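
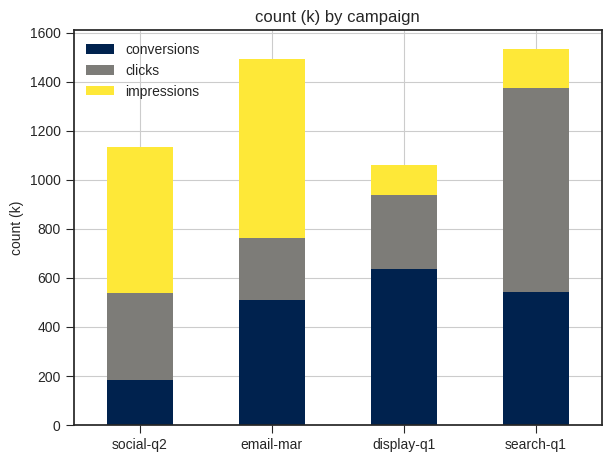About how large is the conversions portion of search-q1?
conversions top ≈ 600, bottom ≈ 0; segment ≈ 600.

≈ 600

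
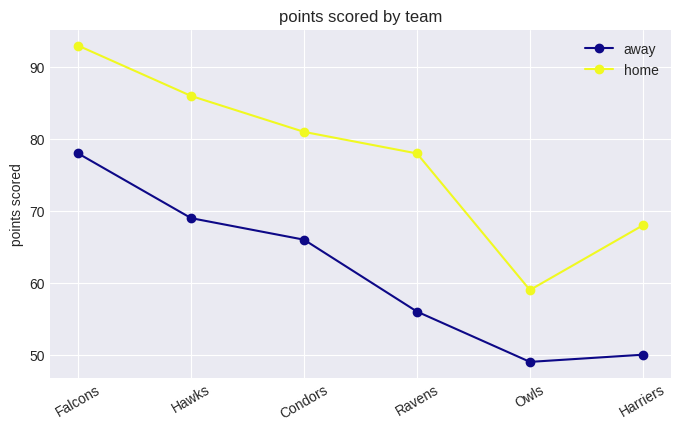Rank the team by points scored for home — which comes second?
Hawks

Top 3 for home: Falcons ≈ 95, Hawks ≈ 85, Condors ≈ 80.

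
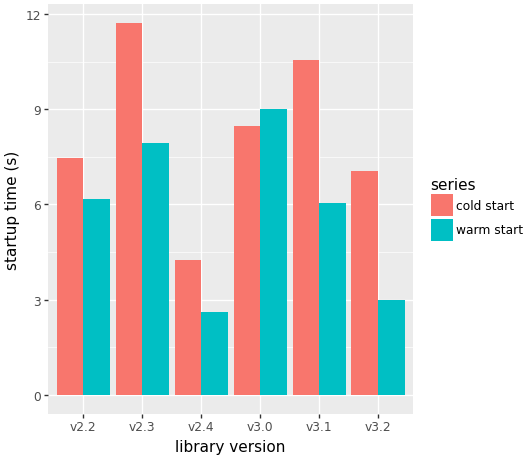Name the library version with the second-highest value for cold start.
v3.1

Top 3 for cold start: v2.3 ≈ 12, v3.1 ≈ 11, v3.0 ≈ 8.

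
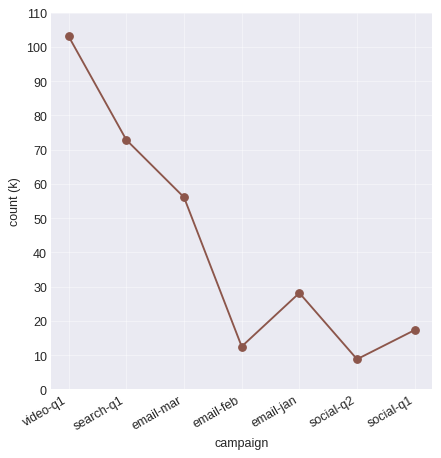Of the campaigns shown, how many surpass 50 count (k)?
Above 50: video-q1, search-q1, email-mar.

3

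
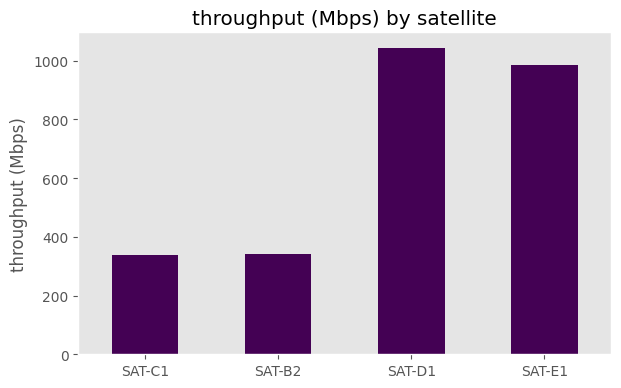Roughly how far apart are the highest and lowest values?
Max SAT-D1 ≈ 1000, min SAT-C1 ≈ 300; range ≈ 700.

≈ 700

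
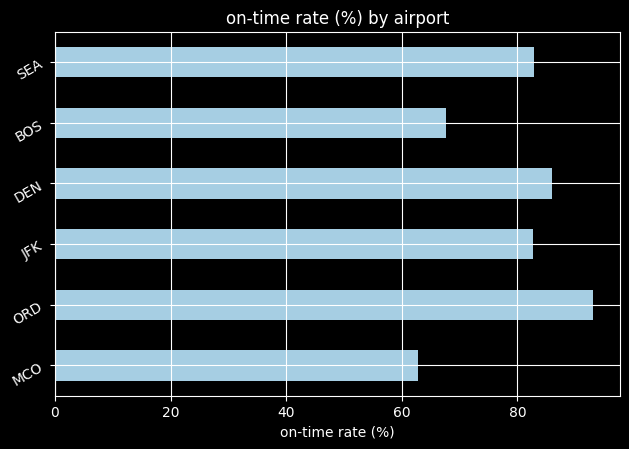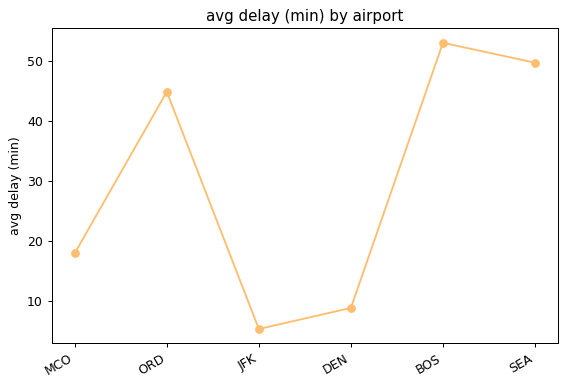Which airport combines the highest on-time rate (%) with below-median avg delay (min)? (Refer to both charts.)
Chart 2 median avg delay (min) ≈ 30; below-median airports: MCO, JFK, DEN. Among those, DEN has the highest on-time rate (%) (≈ 90).

DEN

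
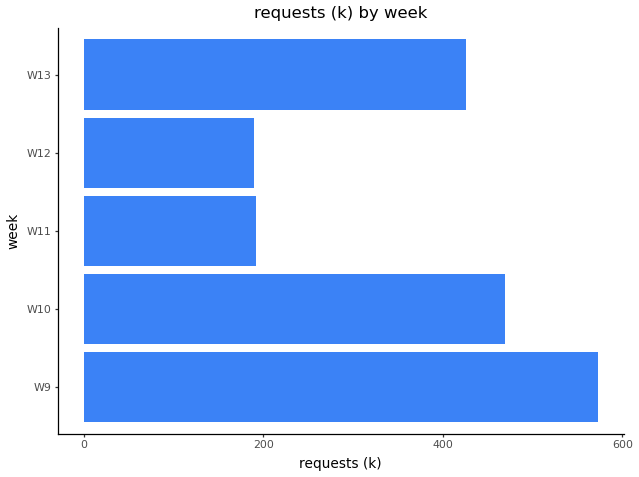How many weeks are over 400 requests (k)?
3

Above 400: W9, W10, W13.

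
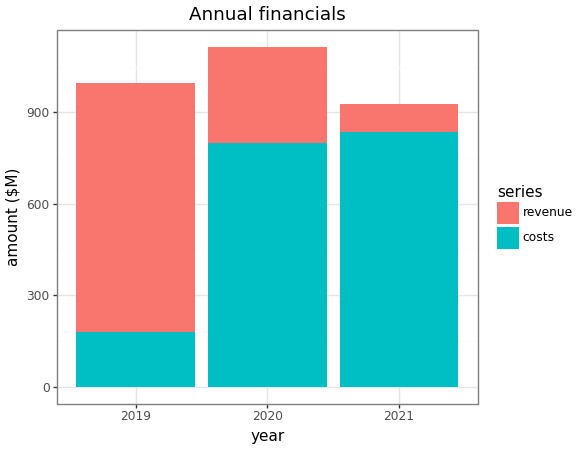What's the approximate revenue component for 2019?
≈ 800

revenue top ≈ 1000, bottom ≈ 200; segment ≈ 800.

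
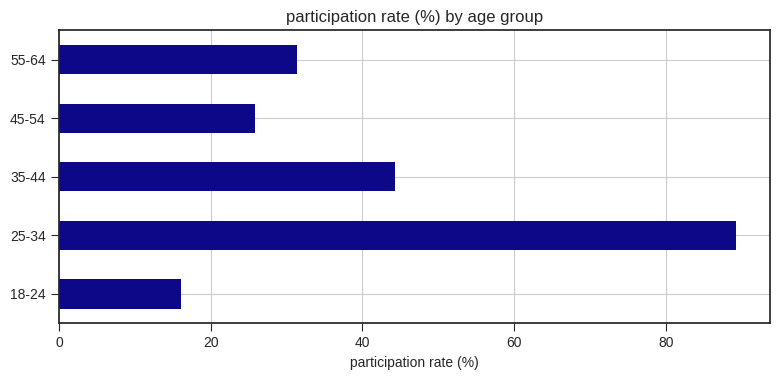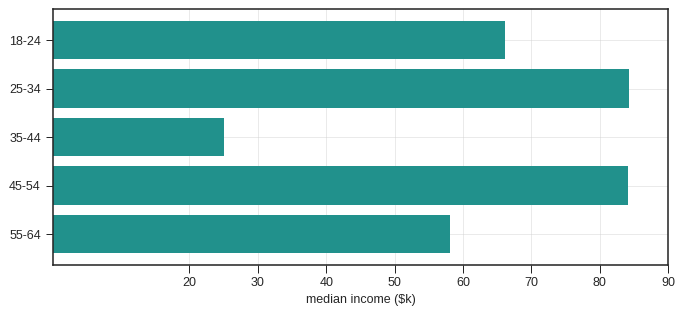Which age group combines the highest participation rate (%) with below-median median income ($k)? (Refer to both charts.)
35-44

Chart 2 median median income ($k) ≈ 70; below-median age groups: 35-44, 55-64. Among those, 35-44 has the highest participation rate (%) (≈ 40).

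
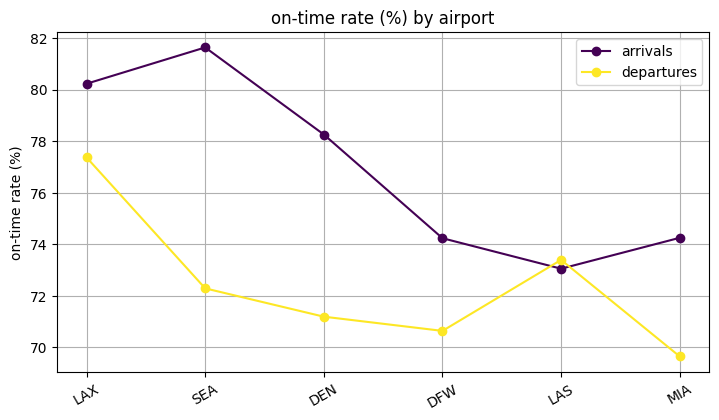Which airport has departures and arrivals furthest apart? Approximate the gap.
SEA: departures ≈ 72, arrivals ≈ 82 → gap ≈ 10. Next-largest (DEN) is only ≈ 7.

SEA, ≈ 10 %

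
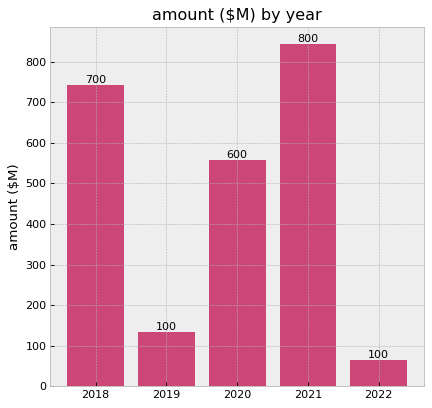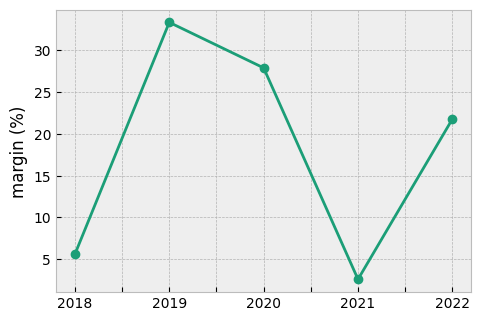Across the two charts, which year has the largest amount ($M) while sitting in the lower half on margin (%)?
Chart 2 median margin (%) ≈ 20; below-median years: 2018, 2021. Among those, 2021 has the highest amount ($M) (≈ 800).

2021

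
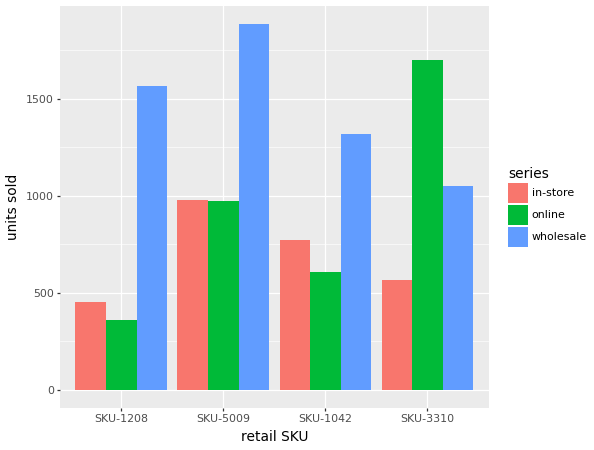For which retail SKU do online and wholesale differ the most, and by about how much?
SKU-1208: online ≈ 400, wholesale ≈ 1600 → gap ≈ 1200. Next-largest (SKU-5009) is only ≈ 800.

SKU-1208, ≈ 1200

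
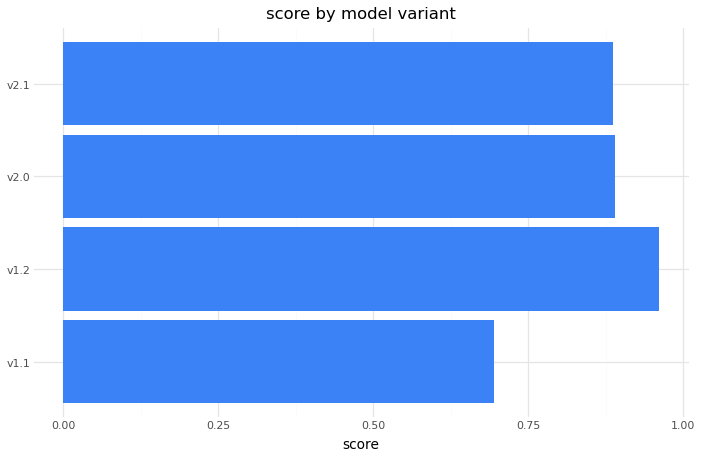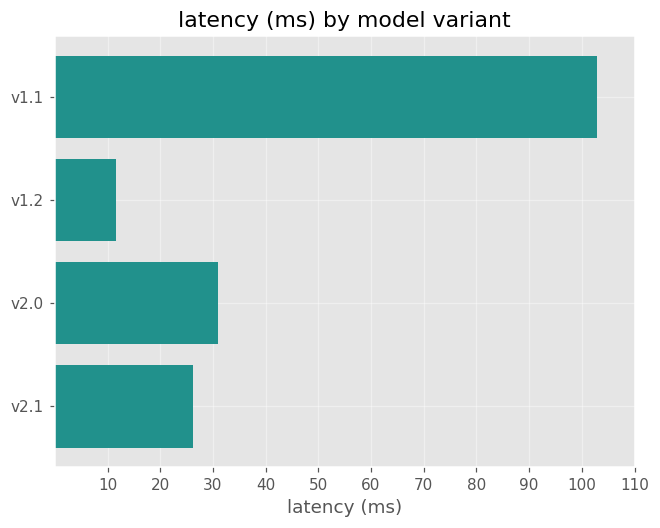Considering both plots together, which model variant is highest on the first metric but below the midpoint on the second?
Chart 2 median latency (ms) ≈ 30; below-median model variants: v1.2, v2.1. Among those, v1.2 has the highest score (≈ 1).

v1.2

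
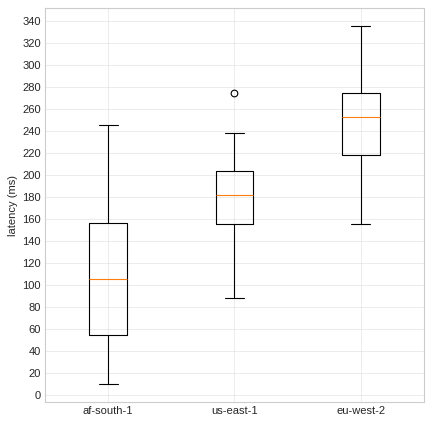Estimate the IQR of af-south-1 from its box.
Q3 ≈ 160, Q1 ≈ 60; IQR ≈ 100.

≈ 100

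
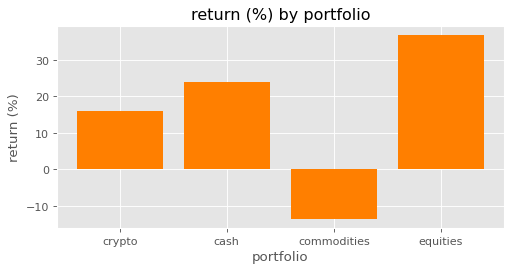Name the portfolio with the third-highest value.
crypto

Top 4: equities ≈ 35, cash ≈ 25, crypto ≈ 15, commodities ≈ -15.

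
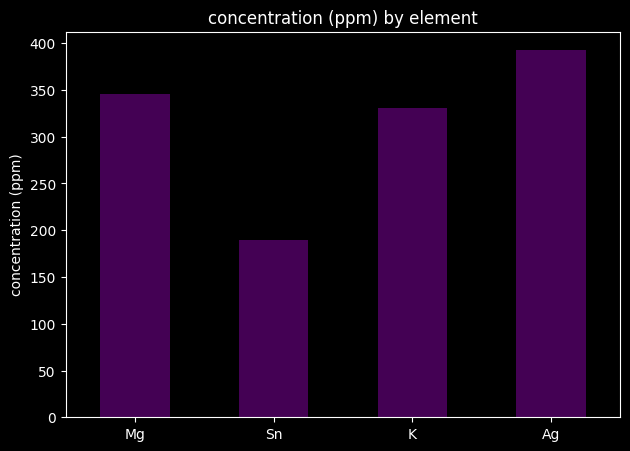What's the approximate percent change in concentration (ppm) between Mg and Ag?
≈ +14.3%

Mg ≈ 350, Ag ≈ 400; (400 − 350) / 350 ≈ +14.3%.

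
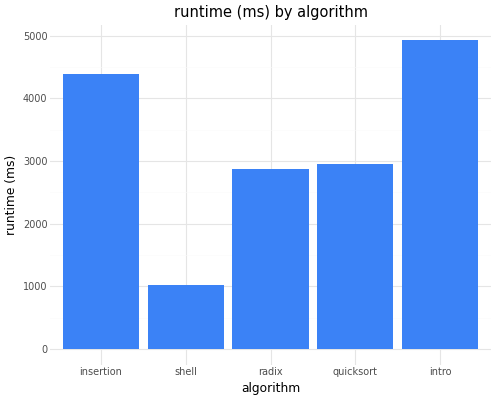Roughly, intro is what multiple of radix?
intro ≈ 5000, radix ≈ 3000; 5000/3000 ≈ 1.67.

≈ 1.67×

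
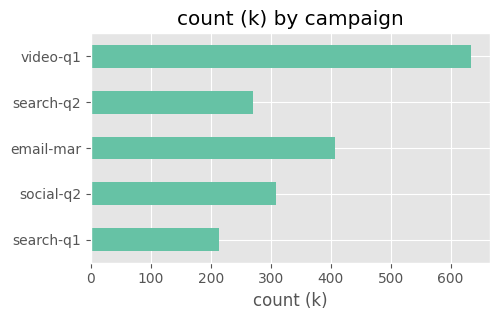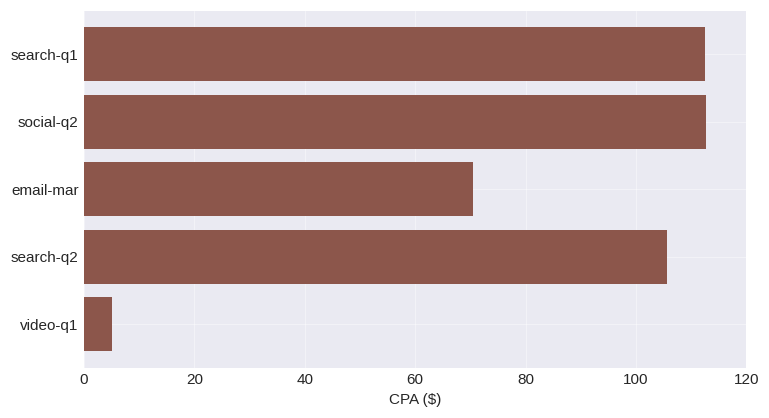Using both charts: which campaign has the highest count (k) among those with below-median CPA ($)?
video-q1

Chart 2 median CPA ($) ≈ 100; below-median campaigns: email-mar, video-q1. Among those, video-q1 has the highest count (k) (≈ 600).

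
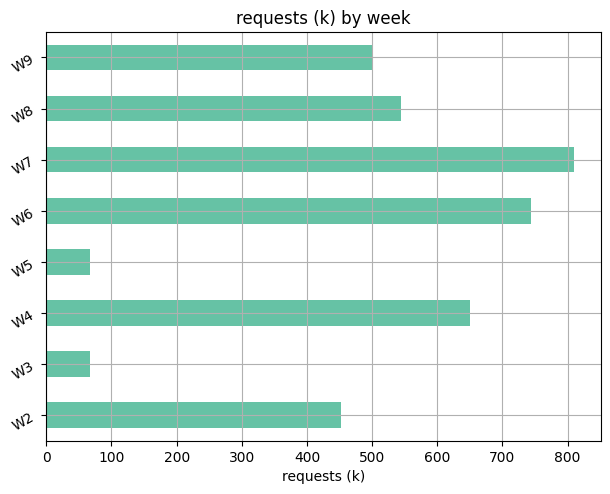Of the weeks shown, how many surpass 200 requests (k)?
Above 200: W2, W4, W6, W7, W8, W9.

6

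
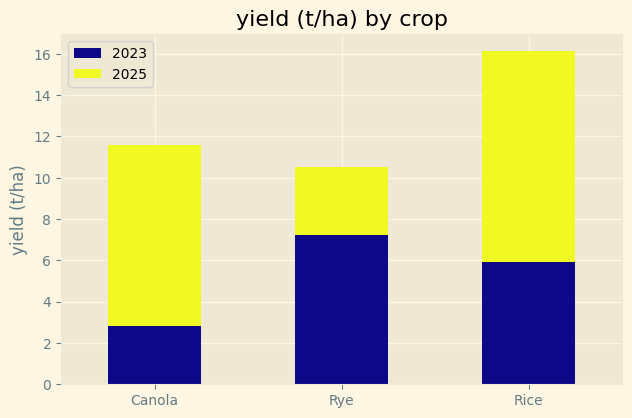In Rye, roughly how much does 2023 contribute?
2023 top ≈ 8, bottom ≈ 0; segment ≈ 8.

≈ 8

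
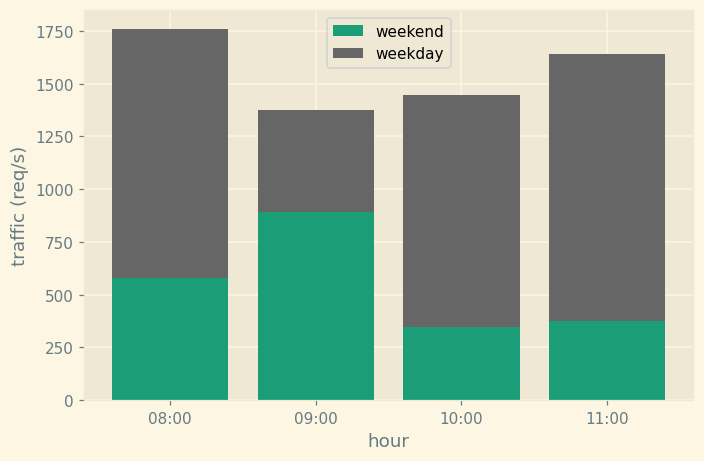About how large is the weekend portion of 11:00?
≈ 400

weekend top ≈ 400, bottom ≈ 0; segment ≈ 400.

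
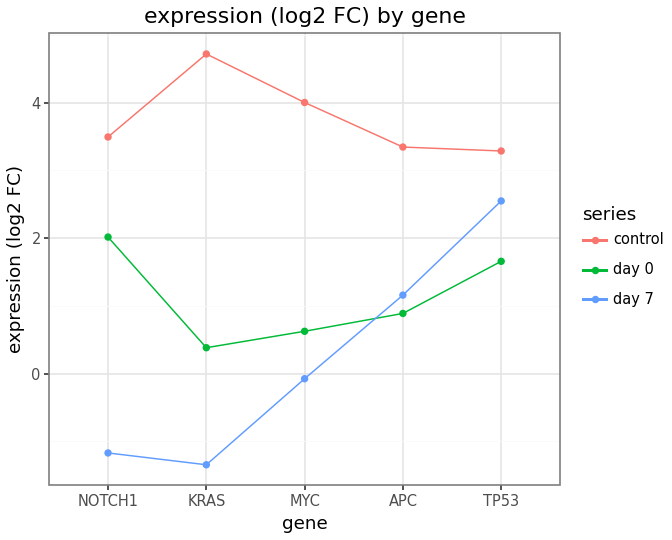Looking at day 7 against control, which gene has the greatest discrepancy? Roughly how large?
KRAS, ≈ 6 log2 FC

KRAS: day 7 ≈ -1, control ≈ 5 → gap ≈ 6. Next-largest (NOTCH1) is only ≈ 4.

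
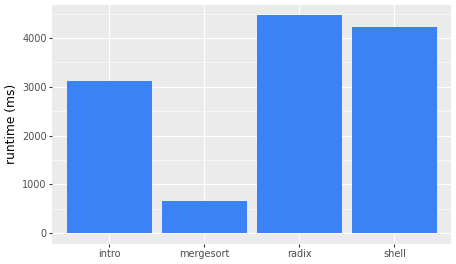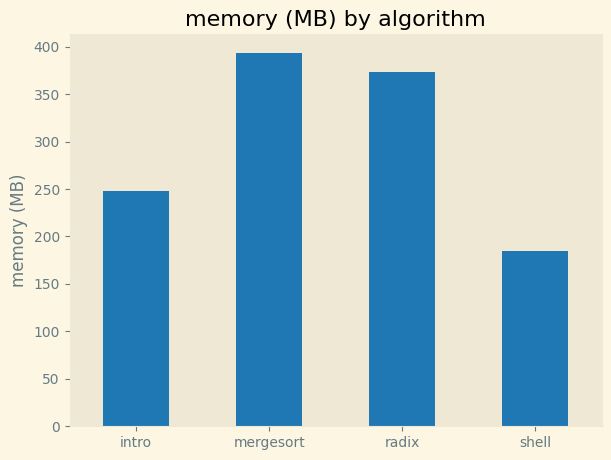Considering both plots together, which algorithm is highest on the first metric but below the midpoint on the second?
Chart 2 median memory (MB) ≈ 300; below-median algorithms: intro, shell. Among those, shell has the highest runtime (ms) (≈ 4000).

shell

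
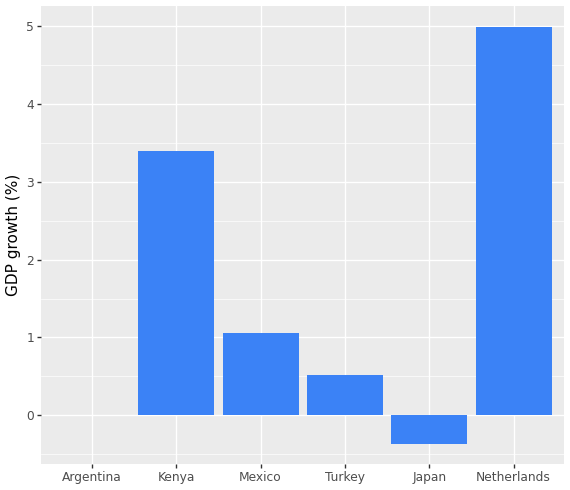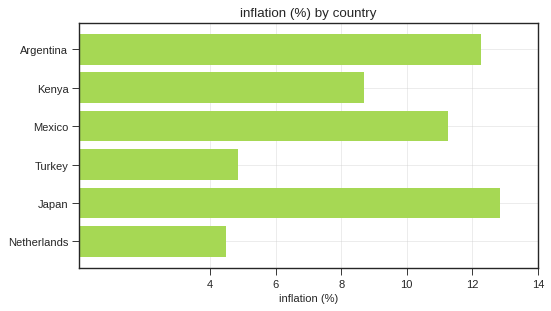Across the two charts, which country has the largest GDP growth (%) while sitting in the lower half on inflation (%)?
Netherlands

Chart 2 median inflation (%) ≈ 10; below-median countries: Kenya, Turkey, Netherlands. Among those, Netherlands has the highest GDP growth (%) (≈ 5).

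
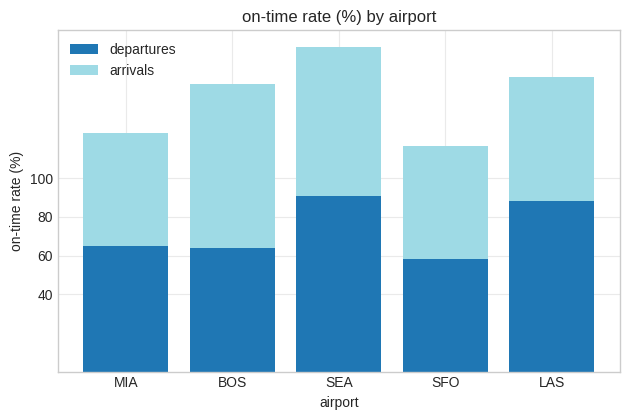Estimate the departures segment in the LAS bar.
≈ 80

departures top ≈ 80, bottom ≈ 0; segment ≈ 80.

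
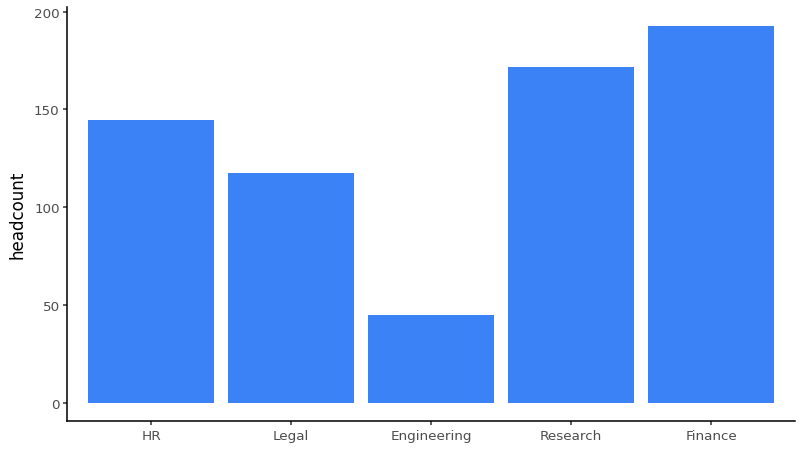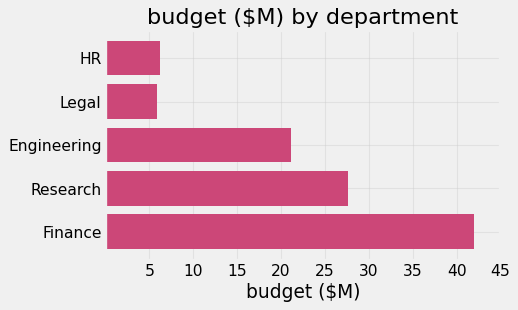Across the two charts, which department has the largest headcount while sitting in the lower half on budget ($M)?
HR

Chart 2 median budget ($M) ≈ 20; below-median departments: HR, Legal. Among those, HR has the highest headcount (≈ 140).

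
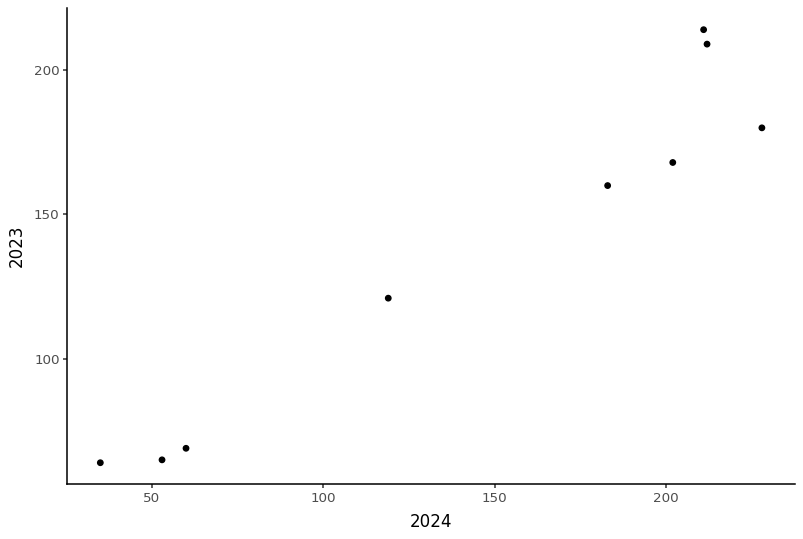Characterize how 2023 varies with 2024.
positive, strong

Points are positively correlated; strong (|r| ≈ 1.0).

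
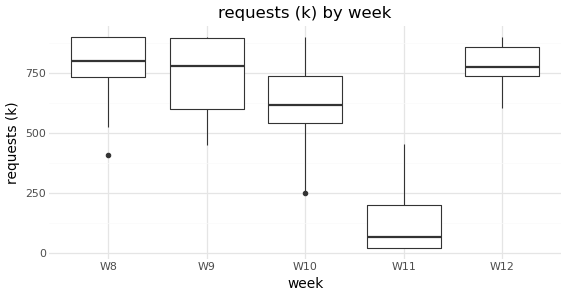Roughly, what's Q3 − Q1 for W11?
Q3 ≈ 200, Q1 ≈ 0; IQR ≈ 200.

≈ 200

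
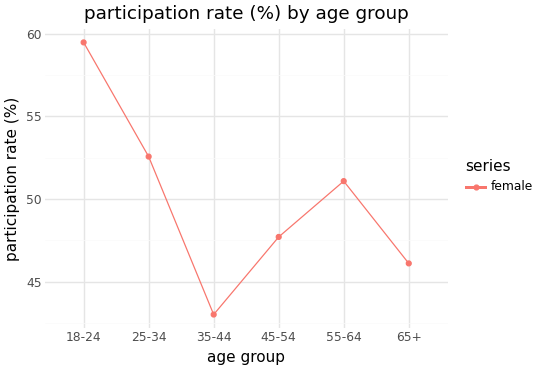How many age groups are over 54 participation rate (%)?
Above 54: 18-24.

1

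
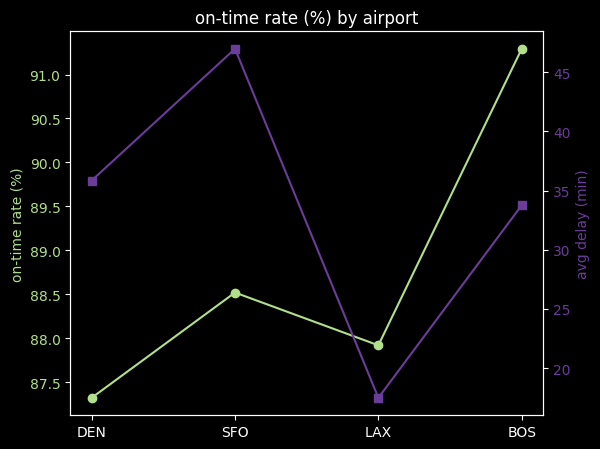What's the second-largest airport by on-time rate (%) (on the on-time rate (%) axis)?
SFO

Top 3 (on the on-time rate (%) axis): BOS ≈ 91.5, SFO ≈ 88.5, LAX ≈ 88.0.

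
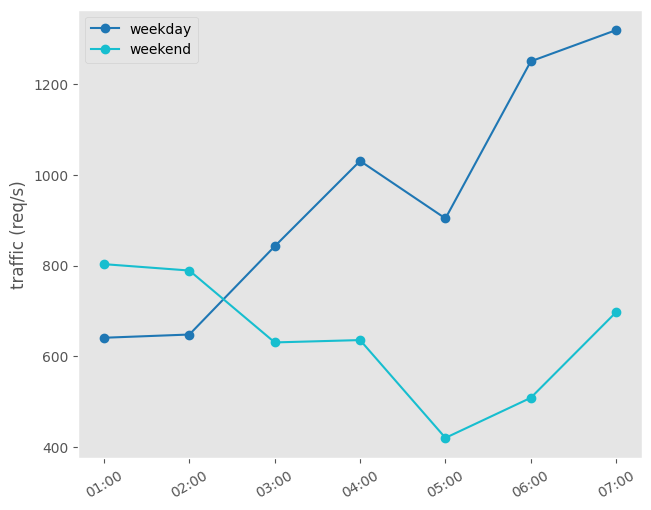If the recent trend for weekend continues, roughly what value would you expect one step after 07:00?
≈ 850

Last three: 400, 500, 700 → slope ≈ 150/step → next ≈ 850.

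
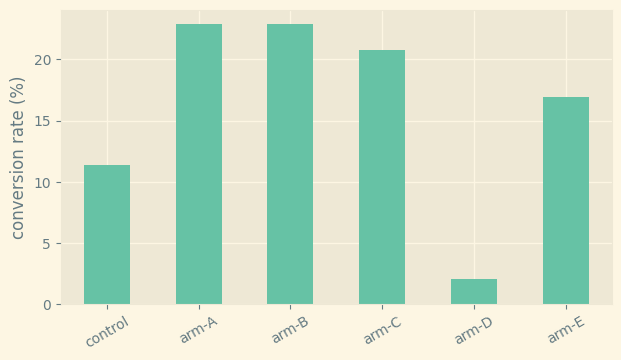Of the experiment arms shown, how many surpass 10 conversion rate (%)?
5

Above 10: control, arm-A, arm-B, arm-C, arm-E.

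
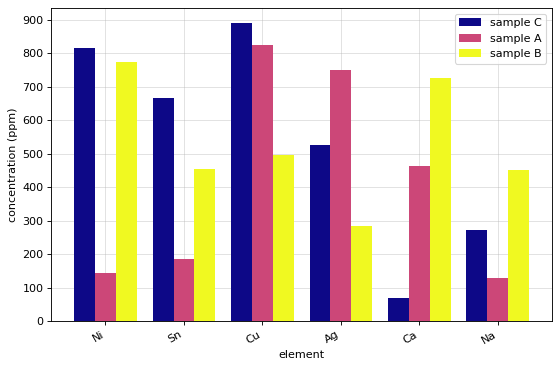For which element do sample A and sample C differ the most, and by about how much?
Ni, ≈ 700 ppm

Ni: sample A ≈ 100, sample C ≈ 800 → gap ≈ 700. Next-largest (Sn) is only ≈ 500.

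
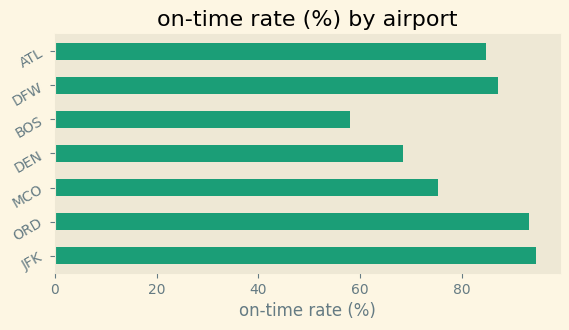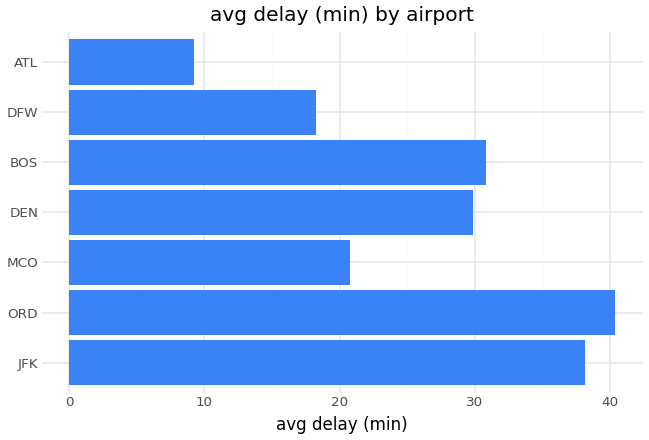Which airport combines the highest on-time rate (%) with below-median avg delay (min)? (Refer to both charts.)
DFW

Chart 2 median avg delay (min) ≈ 30; below-median airports: MCO, DFW, ATL. Among those, DFW has the highest on-time rate (%) (≈ 90).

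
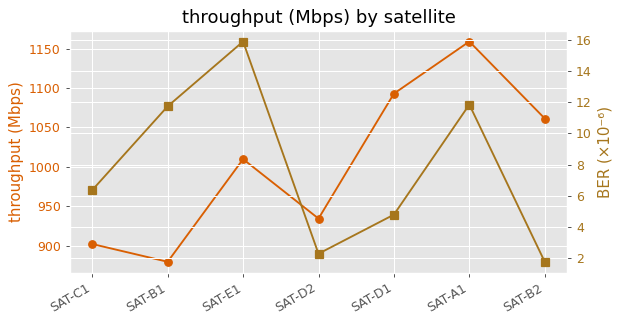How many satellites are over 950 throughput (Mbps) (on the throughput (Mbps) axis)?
Above 950: SAT-E1, SAT-D1, SAT-A1, SAT-B2.

4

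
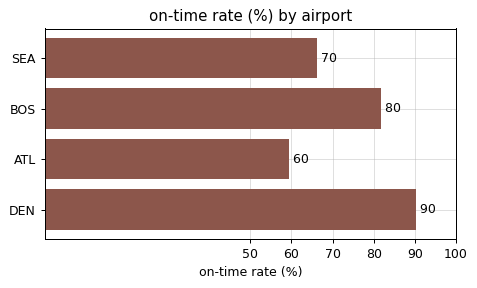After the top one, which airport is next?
BOS

Top 3: DEN ≈ 90, BOS ≈ 80, SEA ≈ 70.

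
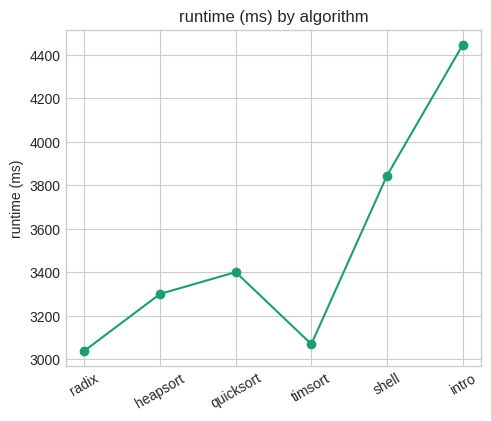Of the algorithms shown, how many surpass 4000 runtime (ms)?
Above 4000: intro.

1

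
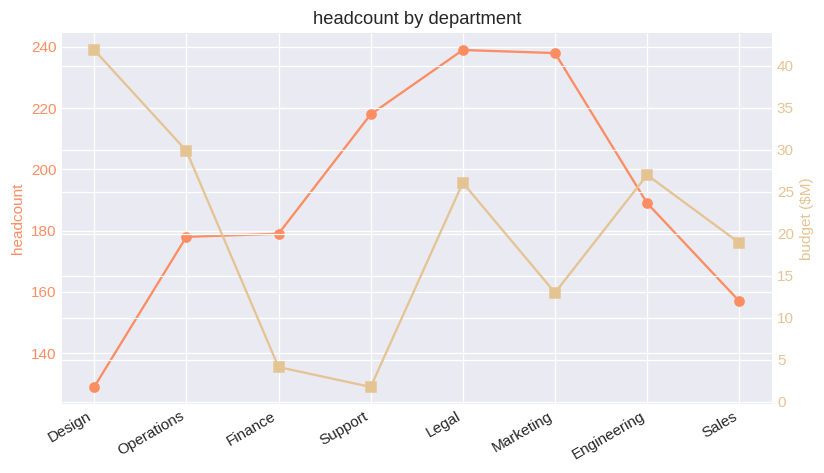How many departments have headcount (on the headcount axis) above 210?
3

Above 210: Support, Legal, Marketing.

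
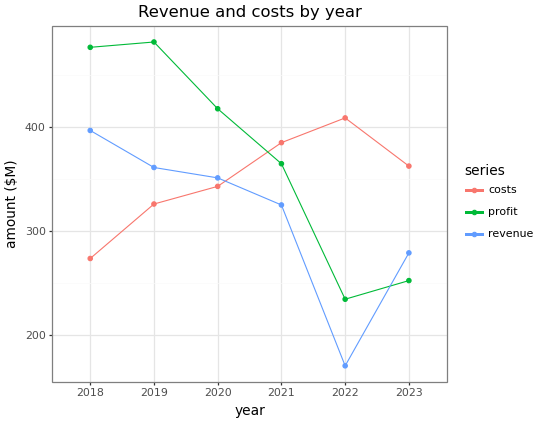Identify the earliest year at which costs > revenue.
2020: costs ≈ 350 vs revenue ≈ 350 (not yet); 2021: costs ≈ 400 vs revenue ≈ 300 (first crossover).

2021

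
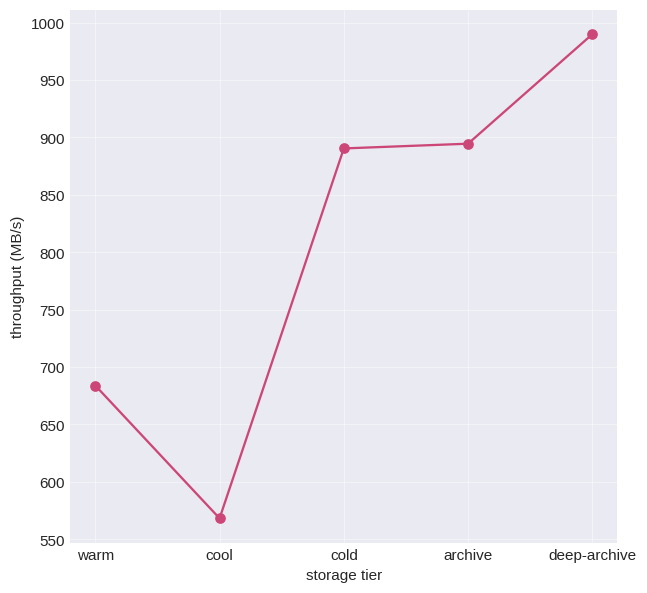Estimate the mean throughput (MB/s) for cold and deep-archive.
(900 + 1000) / 2 ≈ 950.

≈ 950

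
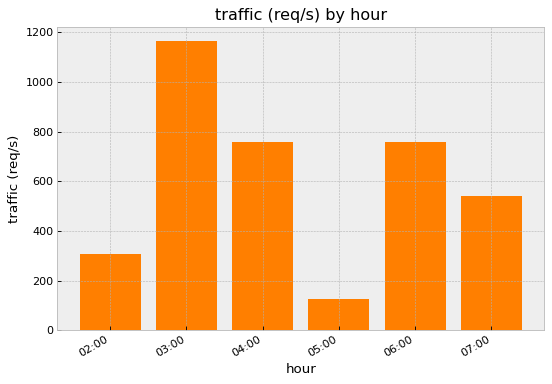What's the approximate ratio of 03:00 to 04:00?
03:00 ≈ 1200, 04:00 ≈ 800; 1200/800 ≈ 1.5.

≈ 1.5×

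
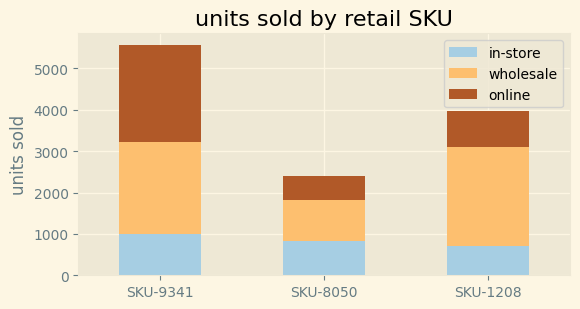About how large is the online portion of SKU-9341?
online top ≈ 5500, bottom ≈ 3000; segment ≈ 2500.

≈ 2500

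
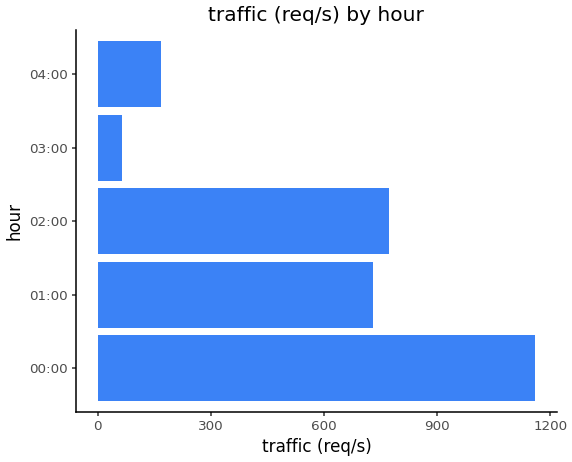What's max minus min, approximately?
≈ 1100

Max 00:00 ≈ 1200, min 03:00 ≈ 100; range ≈ 1100.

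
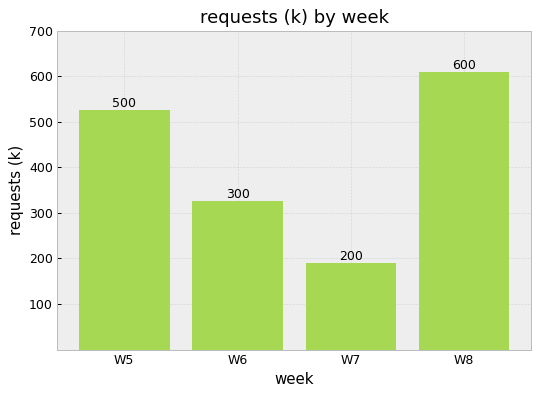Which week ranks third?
Top 4: W8 ≈ 600, W5 ≈ 500, W6 ≈ 300, W7 ≈ 200.

W6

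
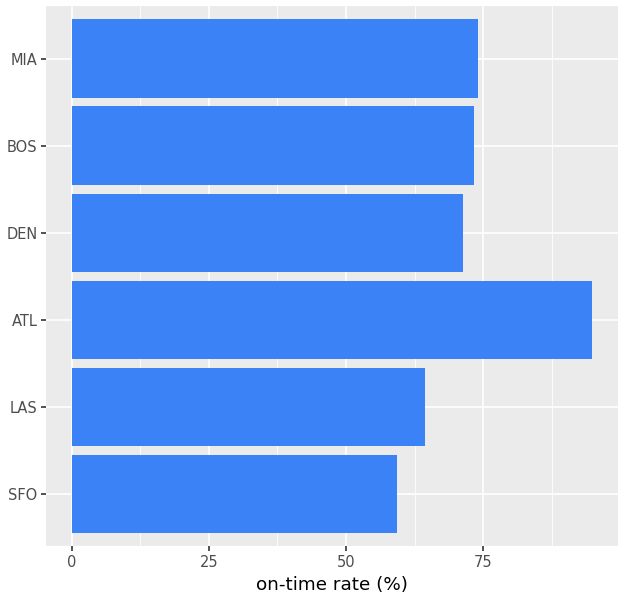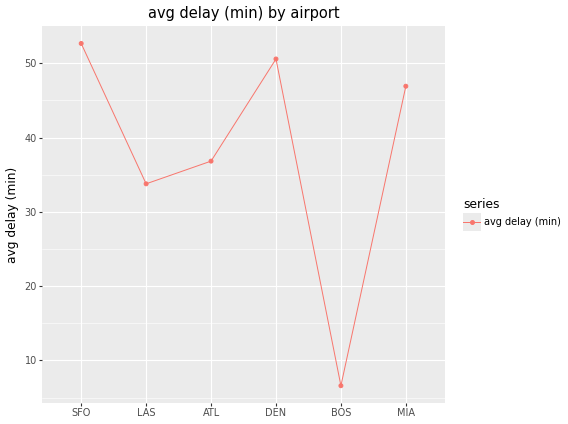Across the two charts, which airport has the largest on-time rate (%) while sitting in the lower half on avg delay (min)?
Chart 2 median avg delay (min) ≈ 40; below-median airports: LAS, ATL, BOS. Among those, ATL has the highest on-time rate (%) (≈ 90).

ATL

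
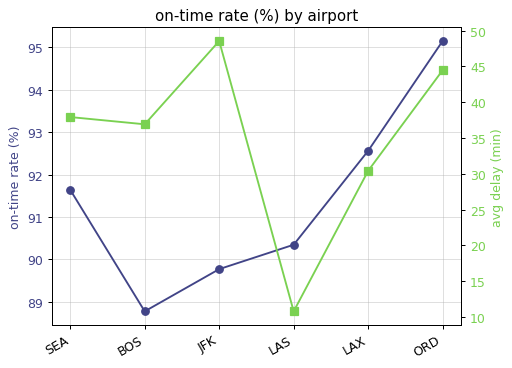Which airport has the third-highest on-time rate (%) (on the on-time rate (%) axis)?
Top 4 (on the on-time rate (%) axis): ORD ≈ 95, LAX ≈ 93, SEA ≈ 92, LAS ≈ 90.

SEA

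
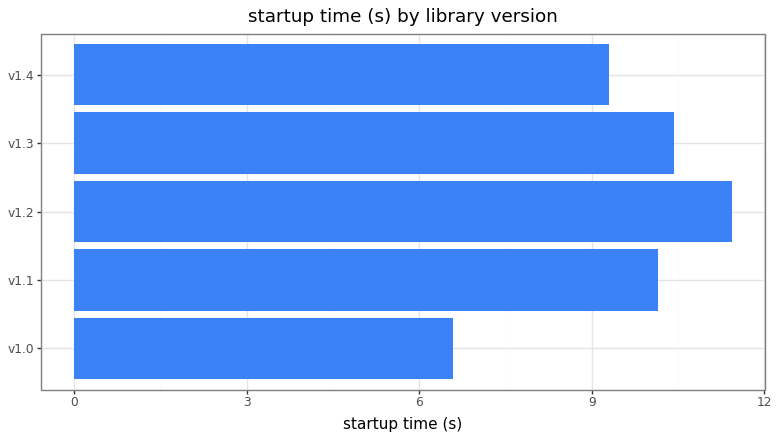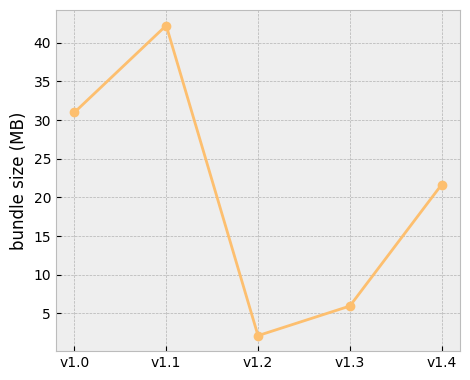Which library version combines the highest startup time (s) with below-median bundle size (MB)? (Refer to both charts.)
v1.2

Chart 2 median bundle size (MB) ≈ 20; below-median library versions: v1.2, v1.3. Among those, v1.2 has the highest startup time (s) (≈ 12).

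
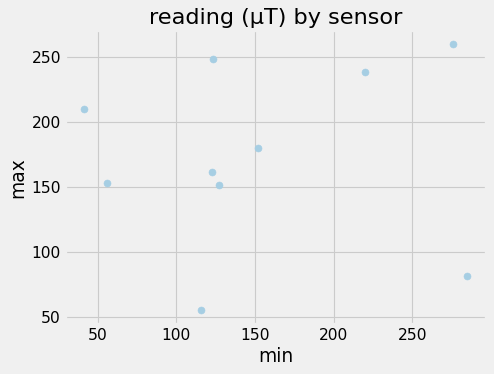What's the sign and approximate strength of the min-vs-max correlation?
no clear correlation

Points are roughly uncorrelated; weak (|r| ≈ 0.1).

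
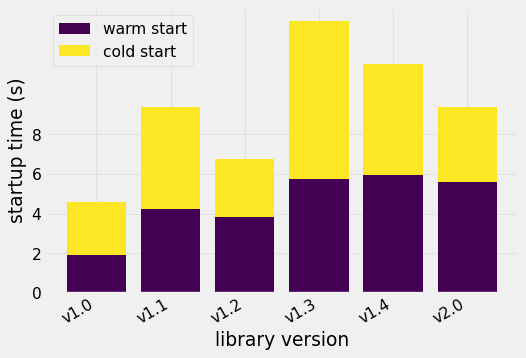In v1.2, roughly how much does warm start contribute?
≈ 4

warm start top ≈ 4, bottom ≈ 0; segment ≈ 4.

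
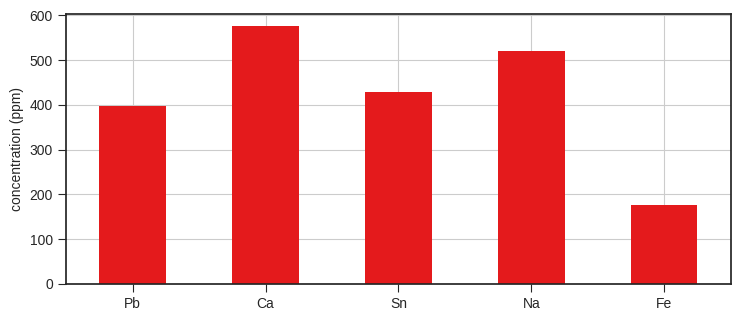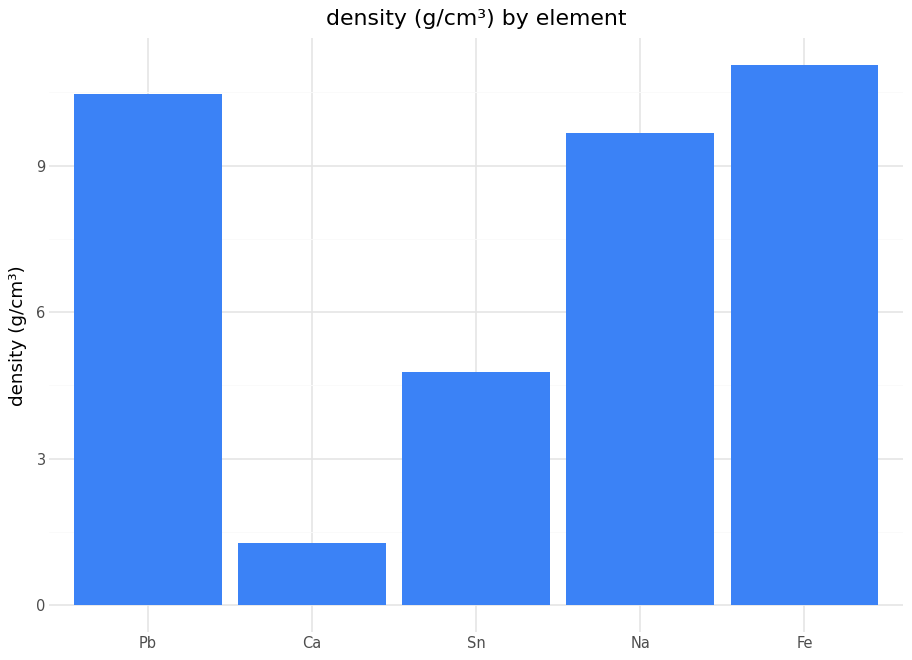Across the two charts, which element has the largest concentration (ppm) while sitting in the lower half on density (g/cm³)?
Ca

Chart 2 median density (g/cm³) ≈ 10; below-median elements: Ca, Sn. Among those, Ca has the highest concentration (ppm) (≈ 600).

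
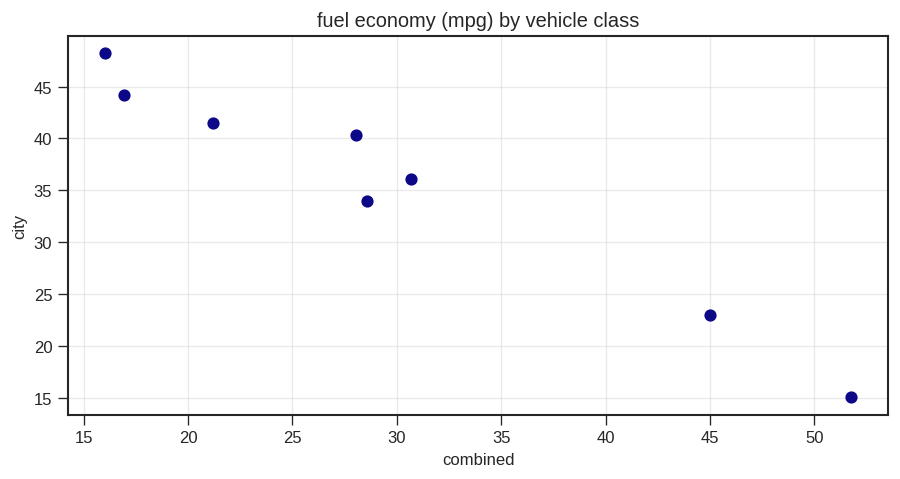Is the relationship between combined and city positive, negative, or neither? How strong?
negative, strong

Points are negatively correlated; strong (|r| ≈ 1.0).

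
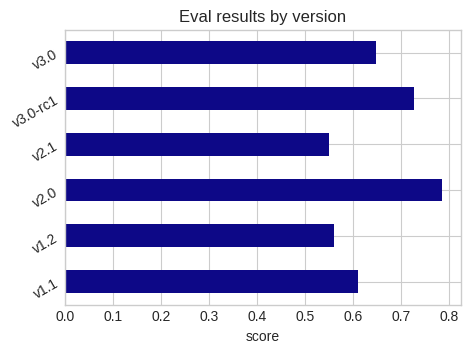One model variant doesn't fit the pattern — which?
v2.0 ≈ 0.8; the rest sit between ≈ 0.6 and ≈ 0.7.

v2.0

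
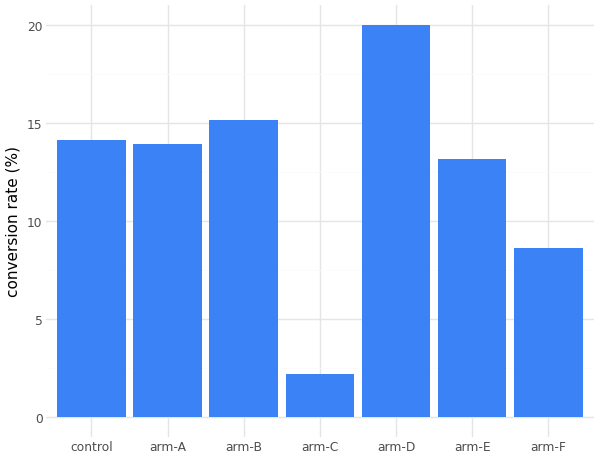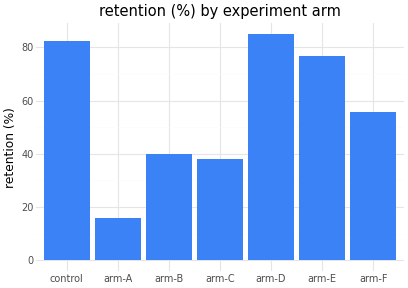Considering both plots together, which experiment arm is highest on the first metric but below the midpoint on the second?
arm-B

Chart 2 median retention (%) ≈ 60; below-median experiment arms: arm-A, arm-B, arm-C. Among those, arm-B has the highest conversion rate (%) (≈ 16).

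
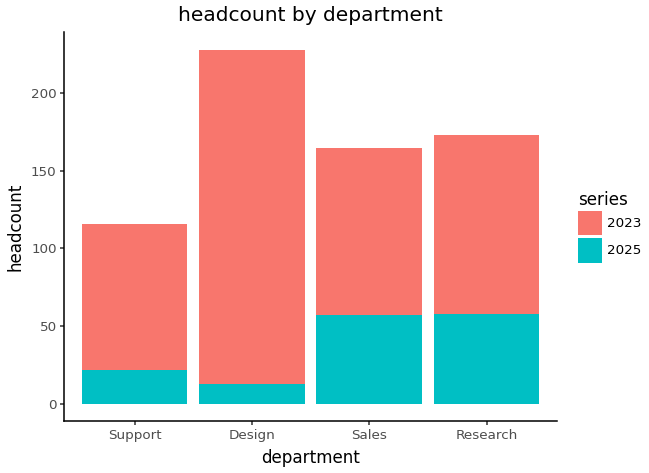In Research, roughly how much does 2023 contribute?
≈ 120

2023 top ≈ 180, bottom ≈ 60; segment ≈ 120.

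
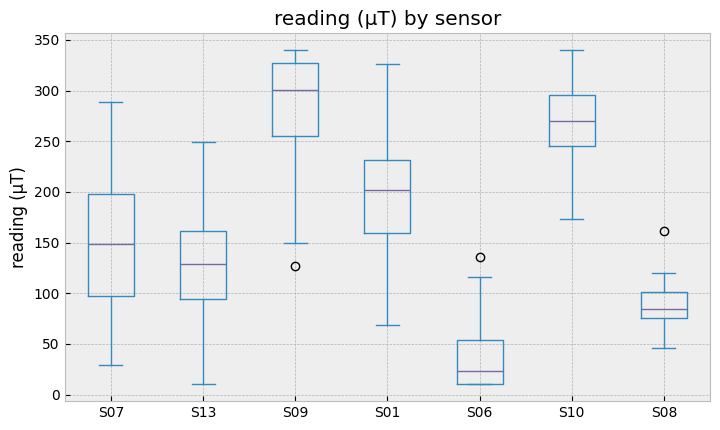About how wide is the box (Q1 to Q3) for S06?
Q3 ≈ 50, Q1 ≈ 0; IQR ≈ 50.

≈ 50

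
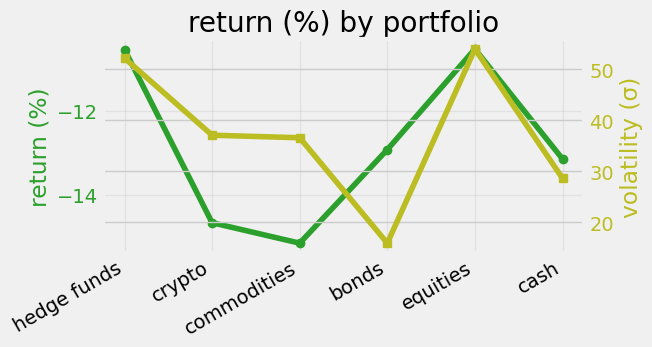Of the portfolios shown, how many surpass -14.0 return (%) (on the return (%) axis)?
4

Above -14.0: hedge funds, bonds, equities, cash.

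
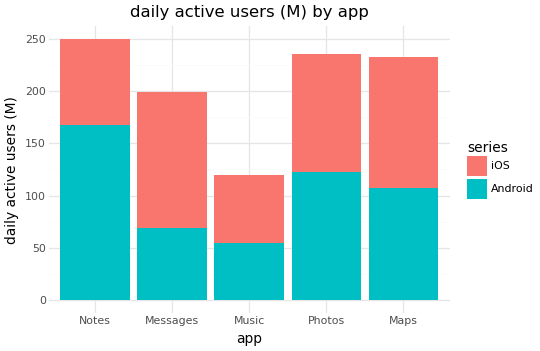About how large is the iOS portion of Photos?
iOS top ≈ 225, bottom ≈ 125; segment ≈ 100.

≈ 100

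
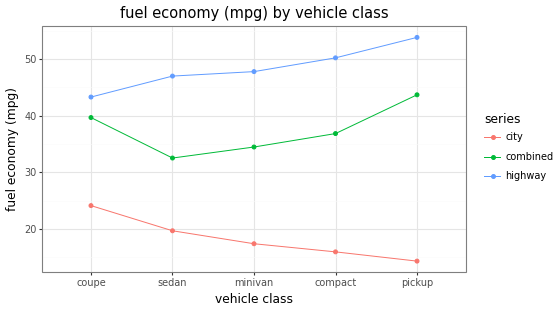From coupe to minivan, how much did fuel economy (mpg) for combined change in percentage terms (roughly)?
≈ -12.5%

coupe ≈ 40, minivan ≈ 35; (35 − 40) / 40 ≈ -12.5%.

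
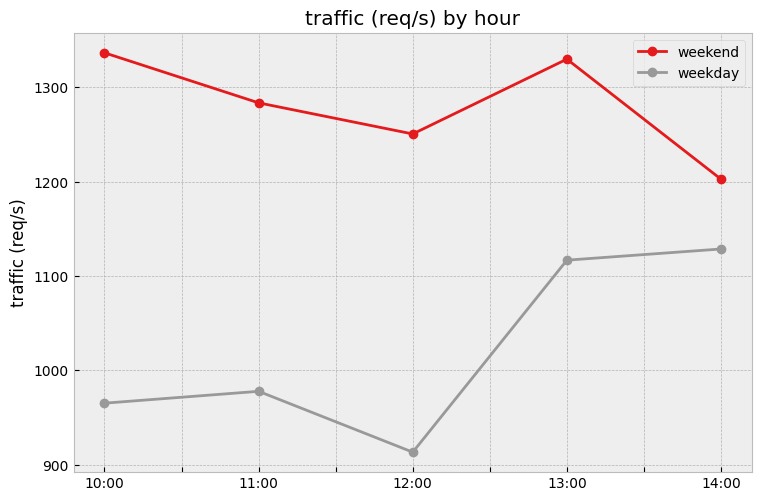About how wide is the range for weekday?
Max 14:00 ≈ 1150, min 12:00 ≈ 900; range ≈ 250.

≈ 250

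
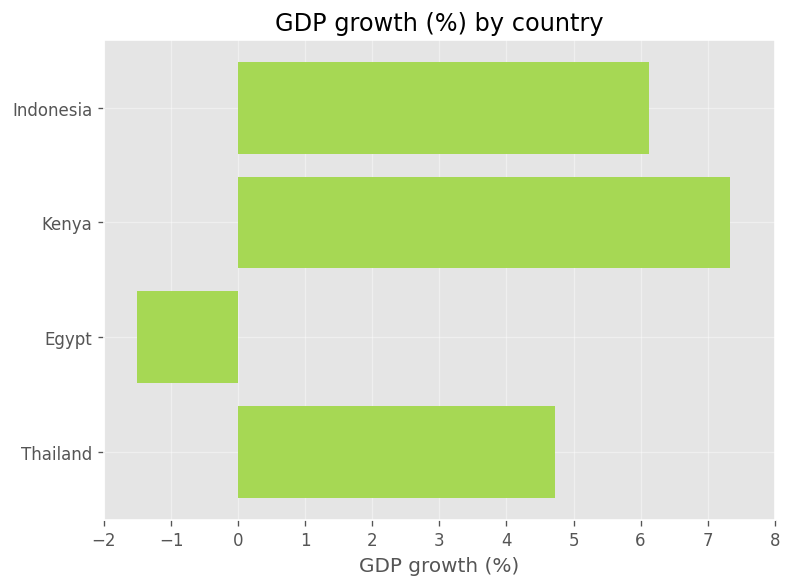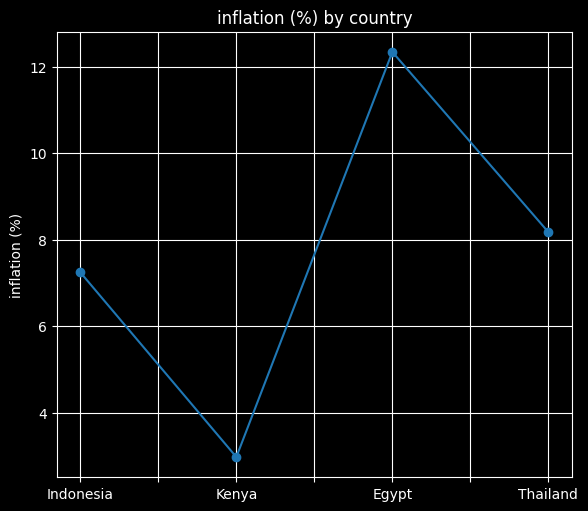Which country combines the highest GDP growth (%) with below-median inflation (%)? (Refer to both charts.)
Kenya

Chart 2 median inflation (%) ≈ 8; below-median countries: Indonesia, Kenya. Among those, Kenya has the highest GDP growth (%) (≈ 7).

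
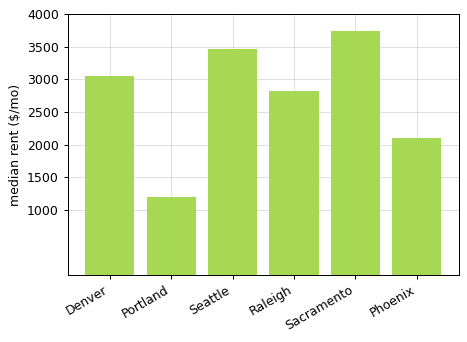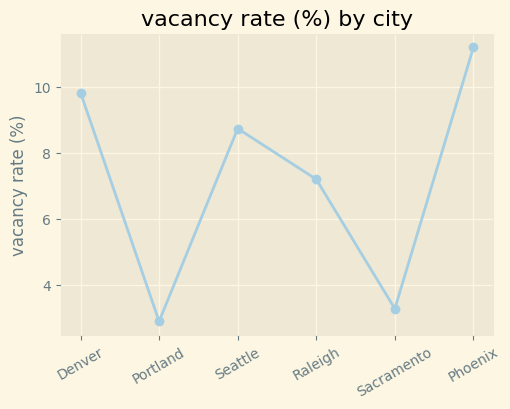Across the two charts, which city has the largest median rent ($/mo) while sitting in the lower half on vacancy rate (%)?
Chart 2 median vacancy rate (%) ≈ 8; below-median cities: Portland, Raleigh, Sacramento. Among those, Sacramento has the highest median rent ($/mo) (≈ 3500).

Sacramento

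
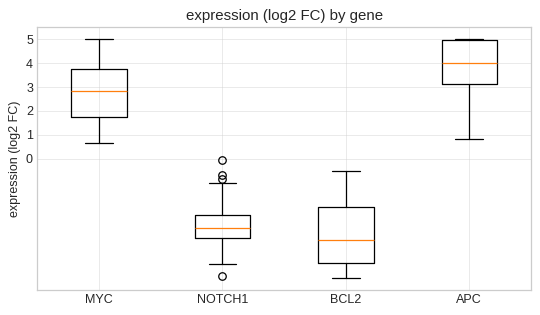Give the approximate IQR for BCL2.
Q3 ≈ -2, Q1 ≈ -4; IQR ≈ 2.

≈ 2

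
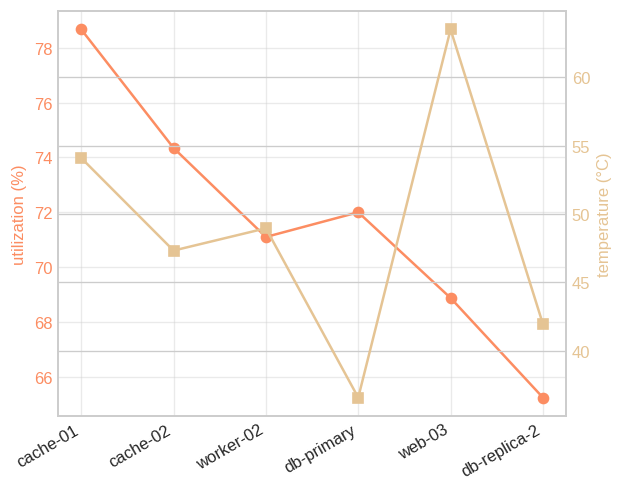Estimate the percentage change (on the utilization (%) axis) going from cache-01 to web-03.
≈ -12.8%

cache-01 ≈ 78, web-03 ≈ 68; (68 − 78) / 78 ≈ -12.8%.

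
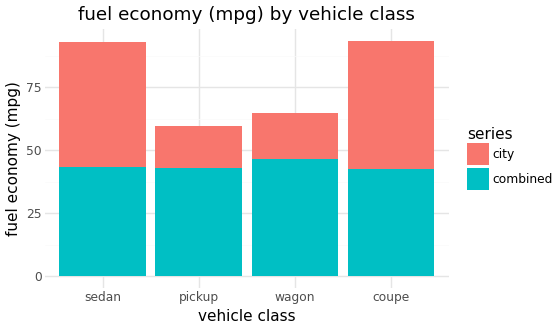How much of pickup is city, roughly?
≈ 20

city top ≈ 60, bottom ≈ 40; segment ≈ 20.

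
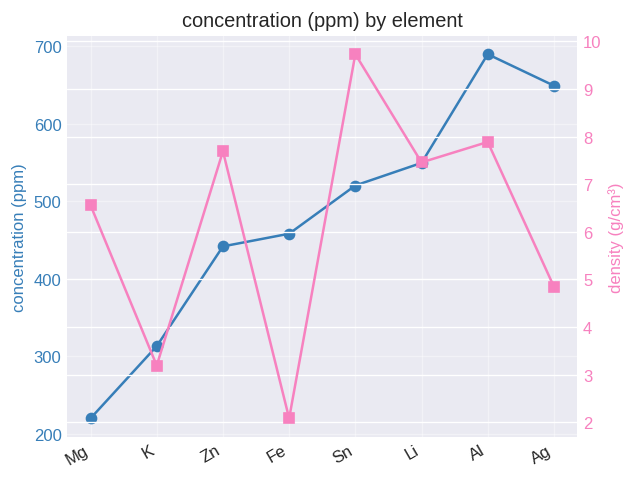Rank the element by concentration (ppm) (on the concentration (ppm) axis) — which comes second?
Top 3 (on the concentration (ppm) axis): Al ≈ 700, Ag ≈ 650, Li ≈ 550.

Ag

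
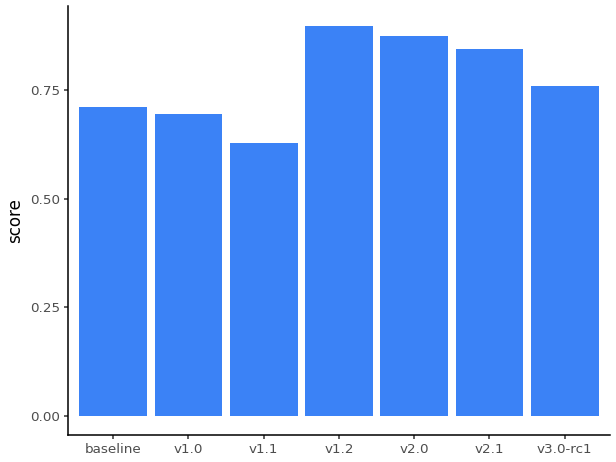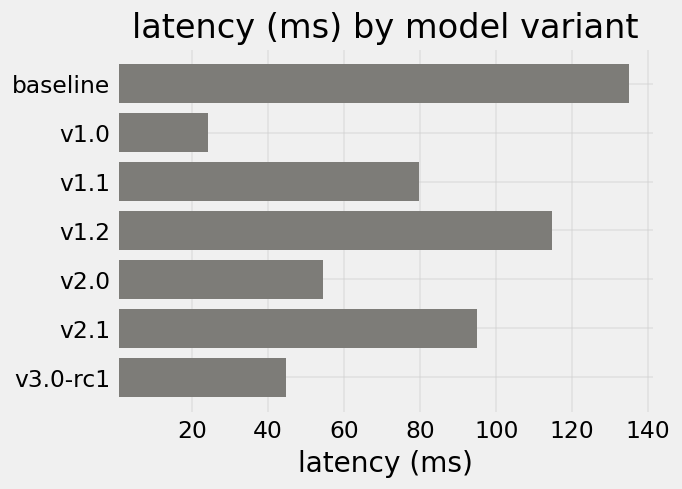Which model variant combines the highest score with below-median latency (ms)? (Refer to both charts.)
Chart 2 median latency (ms) ≈ 80; below-median model variants: v1.0, v2.0, v3.0-rc1. Among those, v2.0 has the highest score (≈ 0.9).

v2.0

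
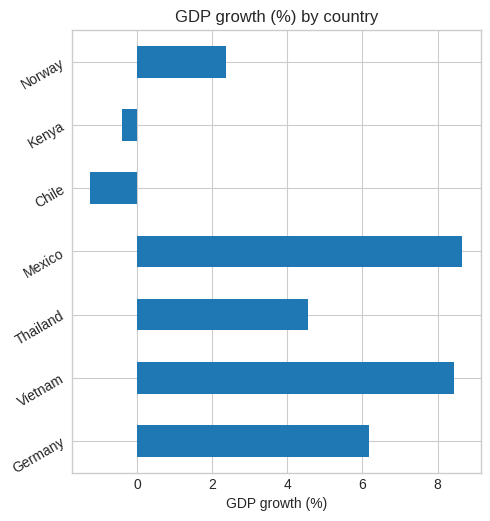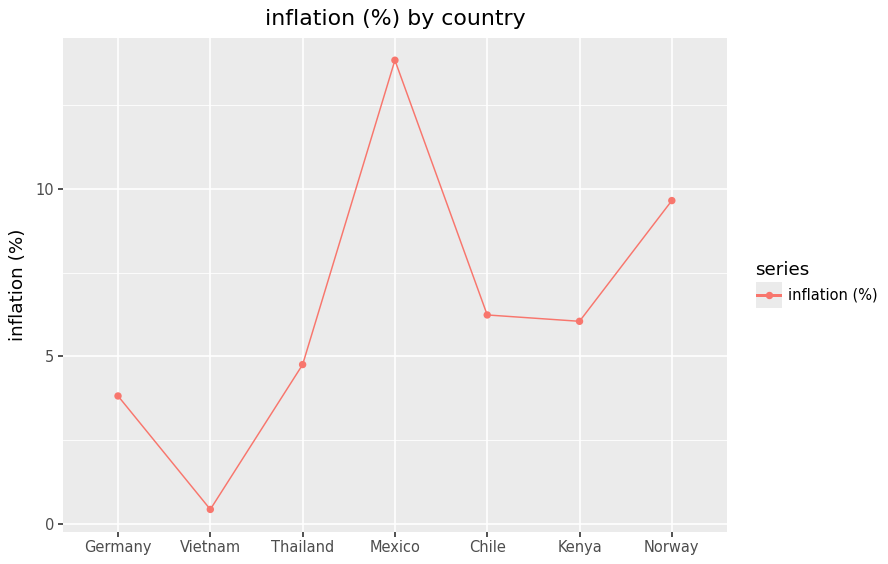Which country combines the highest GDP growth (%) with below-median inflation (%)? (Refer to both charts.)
Vietnam

Chart 2 median inflation (%) ≈ 6; below-median countries: Germany, Vietnam, Thailand. Among those, Vietnam has the highest GDP growth (%) (≈ 8).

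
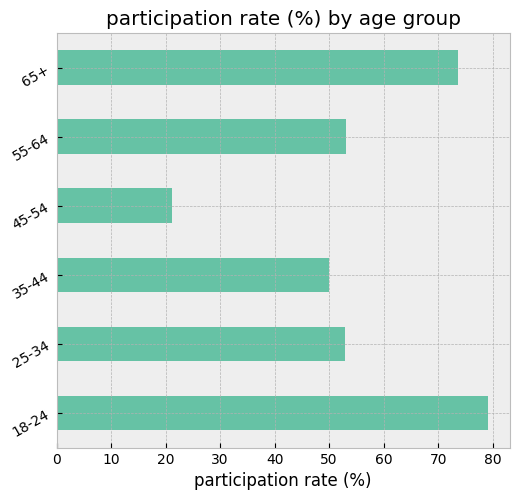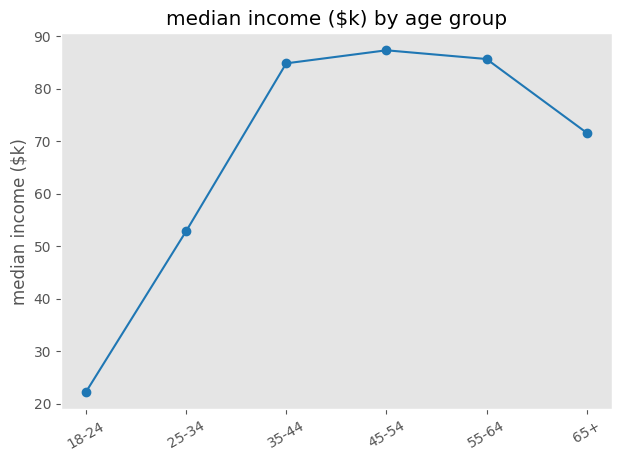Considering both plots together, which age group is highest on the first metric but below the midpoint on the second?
Chart 2 median median income ($k) ≈ 80; below-median age groups: 18-24, 25-34, 65+. Among those, 18-24 has the highest participation rate (%) (≈ 80).

18-24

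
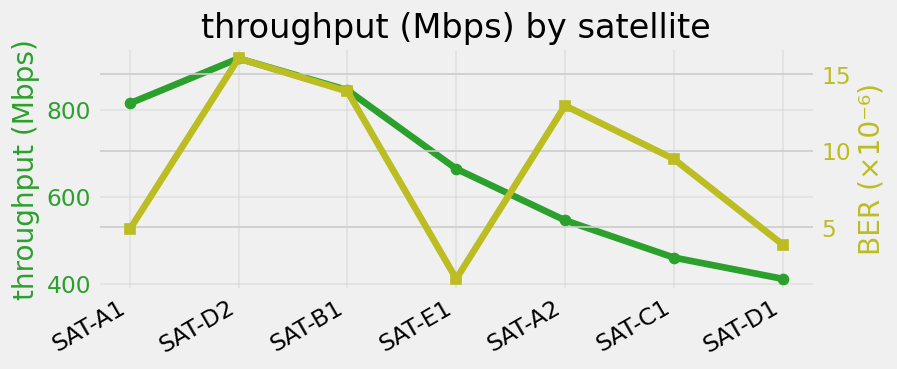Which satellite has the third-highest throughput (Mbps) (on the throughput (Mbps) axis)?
SAT-A1

Top 4 (on the throughput (Mbps) axis): SAT-D2 ≈ 900, SAT-B1 ≈ 850, SAT-A1 ≈ 800, SAT-E1 ≈ 650.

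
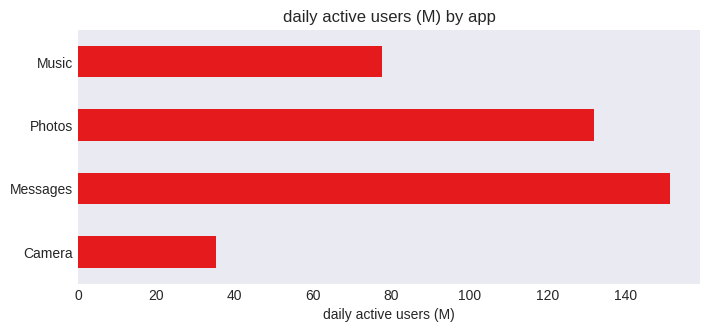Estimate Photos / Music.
≈ 1.75×

Photos ≈ 140, Music ≈ 80; 140/80 ≈ 1.75.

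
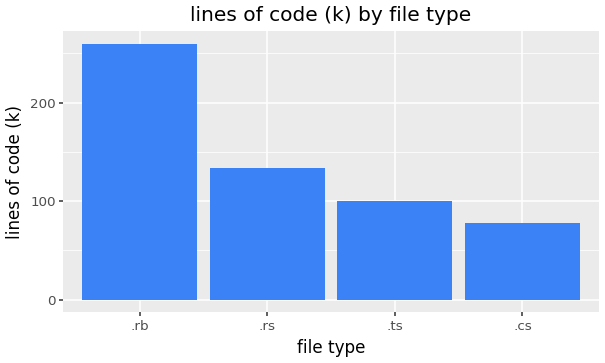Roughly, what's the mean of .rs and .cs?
≈ 100

(125 + 75) / 2 ≈ 100.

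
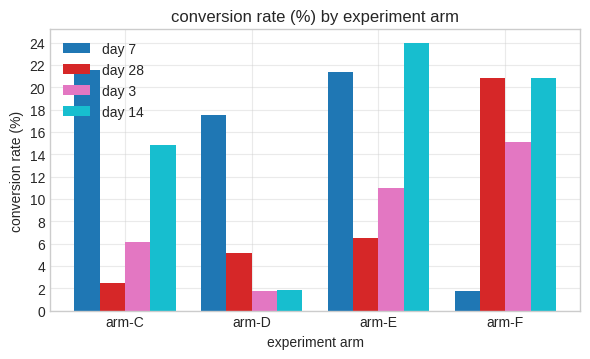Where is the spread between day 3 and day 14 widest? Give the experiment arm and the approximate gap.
arm-E: day 3 ≈ 10, day 14 ≈ 24 → gap ≈ 14. Next-largest (arm-C) is only ≈ 8.

arm-E, ≈ 14 %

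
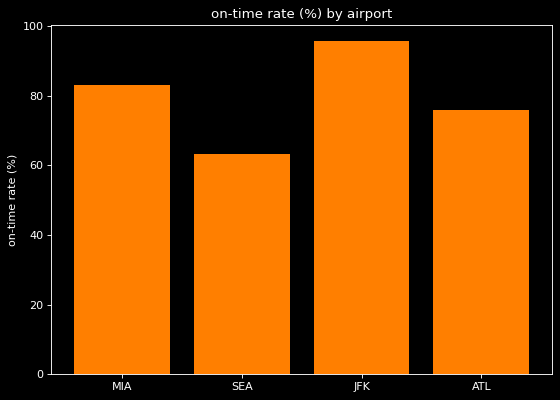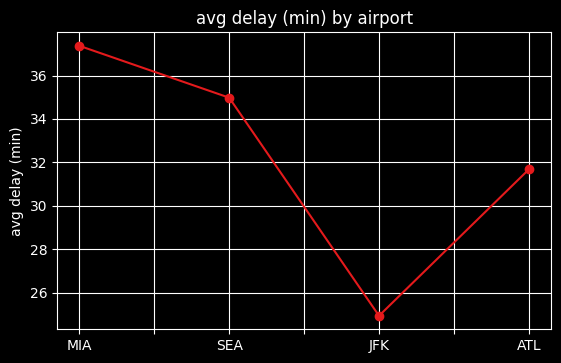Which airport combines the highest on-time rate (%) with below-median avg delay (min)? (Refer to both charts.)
Chart 2 median avg delay (min) ≈ 35; below-median airports: JFK, ATL. Among those, JFK has the highest on-time rate (%) (≈ 100).

JFK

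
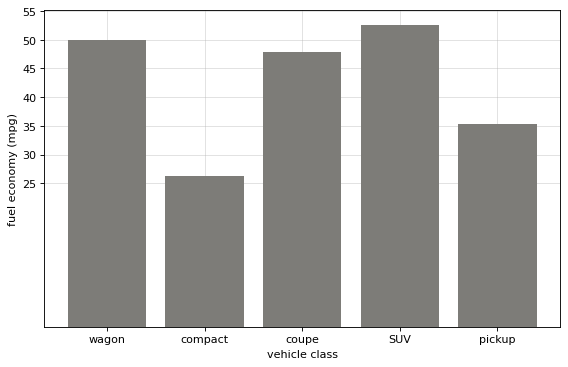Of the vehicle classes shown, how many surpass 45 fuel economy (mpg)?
Above 45: wagon, coupe, SUV.

3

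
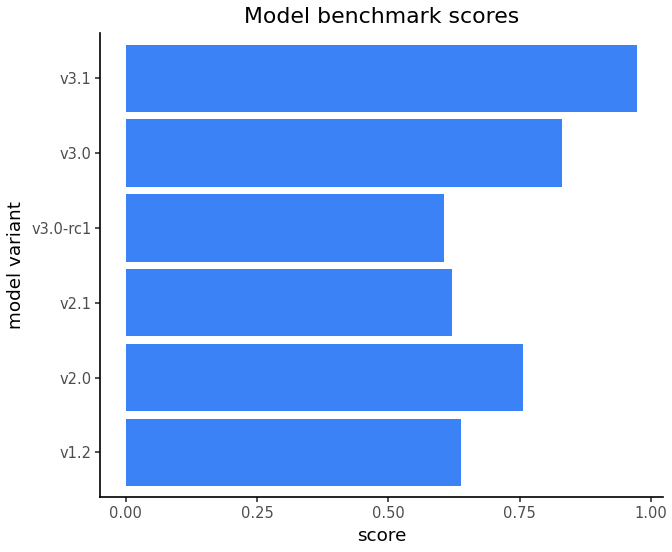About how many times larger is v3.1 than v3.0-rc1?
v3.1 ≈ 1.0, v3.0-rc1 ≈ 0.6; 1.0/0.6 ≈ 1.67.

≈ 1.67×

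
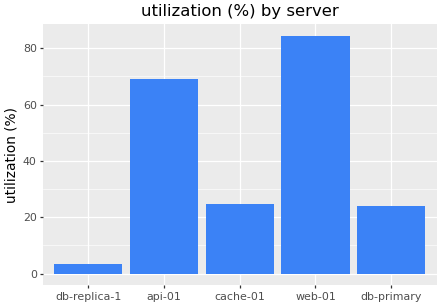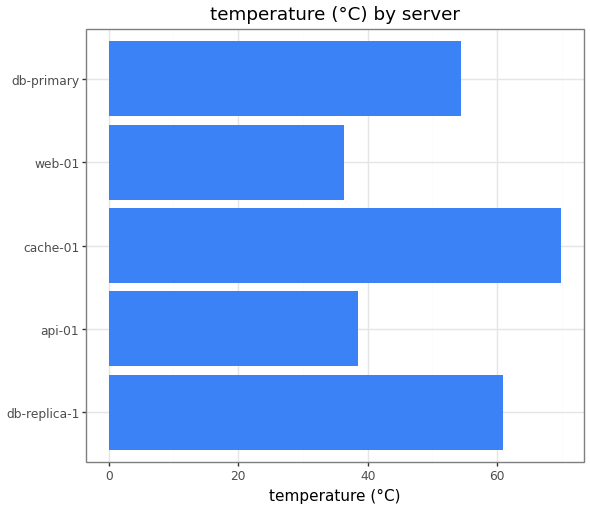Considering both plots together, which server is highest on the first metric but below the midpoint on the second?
Chart 2 median temperature (°C) ≈ 50; below-median servers: api-01, web-01. Among those, web-01 has the highest utilization (%) (≈ 80).

web-01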